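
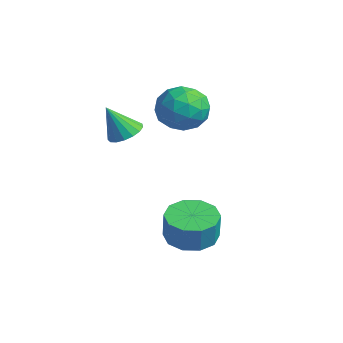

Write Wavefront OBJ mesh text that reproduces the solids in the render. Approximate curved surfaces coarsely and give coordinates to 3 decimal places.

v -1.155 -3.098 0.642
v -0.397 -3.139 0.77
v -1.425 -3.782 2.018
v -0.493 -2.813 0.913
v -0.741 -2.553 0.995
v -1.084 -2.417 0.995
v -1.443 -2.437 0.915
v -1.736 -2.609 0.772
v -1.896 -2.893 0.599
v -1.887 -3.223 0.437
v -1.71 -3.525 0.321
v -1.406 -3.729 0.279
v -1.044 -3.788 0.32
v -0.708 -3.689 0.435
v -0.475 -3.455 0.598
v -1.804 0.265 2.005
v -0.892 0.029 1.299
v -2.988 -0.529 0.741
v -2.076 -0.765 0.035
v -2.195 -1.34 1.056
v -1.463 -0.849 1.837
v -2.417 0.349 0.203
v -1.685 0.84 0.984
v -1.271 0.08 0.185
v -1.133 -0.964 0.712
v -2.747 0.464 1.328
v -2.609 -0.58 1.855
v -1.244 0.217 1.763
v -2.636 -0.717 0.277
v -2.706 -1.054 0.877
v -2.17 -1.194 0.462
v -1.58 -0.299 2.079
v -1.043 -0.438 1.664
v -1.81 -1.243 1.522
v -2.837 -0.062 0.376
v -2.3 -0.201 -0.039
v -1.71 0.694 1.578
v -1.174 0.554 1.163
v -2.07 0.743 0.518
v -0.93 0.108 0.693
v -1.627 -0.359 -0.05
v -1.827 0.296 0.049
v -1.397 0.585 0.508
v -0.85 -0.506 1.003
v -1.546 -0.972 0.26
v -1.616 -1.31 0.86
v -1.186 -1.022 1.32
v -1.072 -0.475 0.348
v -2.334 0.472 1.78
v -3.03 0.006 1.037
v -2.694 0.522 0.72
v -2.264 0.81 1.18
v -2.253 -0.141 2.09
v -2.95 -0.608 1.347
v -2.483 -1.085 1.532
v -2.053 -0.796 1.991
v -2.808 -0.025 1.692
v 1.491 -1.634 -4.055
v 2.22 -2.384 -4.326
v 2.557 -2.516 -3.057
v 1.829 -1.766 -2.785
v 2.52 -1.788 -4.344
v 2.858 -1.92 -3.075
v 2.428 -1.134 -4.252
v 2.765 -1.266 -2.982
v 1.978 -0.67 -4.084
v 2.315 -0.802 -2.815
v 1.342 -0.575 -3.905
v 1.679 -0.707 -2.636
v 0.763 -0.884 -3.783
v 1.1 -1.016 -2.514
v 0.462 -1.48 -3.765
v 0.8 -1.612 -2.496
v 0.555 -2.134 -3.858
v 0.892 -2.266 -2.588
v 1.005 -2.598 -4.025
v 1.342 -2.73 -2.756
v 1.641 -2.693 -4.204
v 1.978 -2.825 -2.935
f 2 1 4
f 2 4 3
f 4 1 5
f 4 5 3
f 5 1 6
f 5 6 3
f 6 1 7
f 6 7 3
f 7 1 8
f 7 8 3
f 8 1 9
f 8 9 3
f 9 1 10
f 9 10 3
f 10 1 11
f 10 11 3
f 11 1 12
f 11 12 3
f 12 1 13
f 12 13 3
f 13 1 14
f 13 14 3
f 14 1 15
f 14 15 3
f 15 1 2
f 15 2 3
f 16 53 32
f 53 27 56
f 32 56 21
f 53 56 32
f 16 32 28
f 32 21 33
f 28 33 17
f 32 33 28
f 16 28 37
f 28 17 38
f 37 38 23
f 28 38 37
f 16 37 49
f 37 23 52
f 49 52 26
f 37 52 49
f 16 49 53
f 49 26 57
f 53 57 27
f 49 57 53
f 17 33 44
f 33 21 47
f 44 47 25
f 33 47 44
f 21 56 34
f 56 27 55
f 34 55 20
f 56 55 34
f 27 57 54
f 57 26 50
f 54 50 18
f 57 50 54
f 26 52 51
f 52 23 39
f 51 39 22
f 52 39 51
f 23 38 43
f 38 17 40
f 43 40 24
f 38 40 43
f 19 45 31
f 45 25 46
f 31 46 20
f 45 46 31
f 19 31 29
f 31 20 30
f 29 30 18
f 31 30 29
f 19 29 36
f 29 18 35
f 36 35 22
f 29 35 36
f 19 36 41
f 36 22 42
f 41 42 24
f 36 42 41
f 19 41 45
f 41 24 48
f 45 48 25
f 41 48 45
f 20 46 34
f 46 25 47
f 34 47 21
f 46 47 34
f 18 30 54
f 30 20 55
f 54 55 27
f 30 55 54
f 22 35 51
f 35 18 50
f 51 50 26
f 35 50 51
f 24 42 43
f 42 22 39
f 43 39 23
f 42 39 43
f 25 48 44
f 48 24 40
f 44 40 17
f 48 40 44
f 59 58 62
f 59 62 60
f 60 62 63
f 60 63 61
f 62 58 64
f 62 64 63
f 63 64 65
f 63 65 61
f 64 58 66
f 64 66 65
f 65 66 67
f 65 67 61
f 66 58 68
f 66 68 67
f 67 68 69
f 67 69 61
f 68 58 70
f 68 70 69
f 69 70 71
f 69 71 61
f 70 58 72
f 70 72 71
f 71 72 73
f 71 73 61
f 72 58 74
f 72 74 73
f 73 74 75
f 73 75 61
f 74 58 76
f 74 76 75
f 75 76 77
f 75 77 61
f 76 58 78
f 76 78 77
f 77 78 79
f 77 79 61
f 78 58 59
f 78 59 79
f 79 59 60
f 79 60 61



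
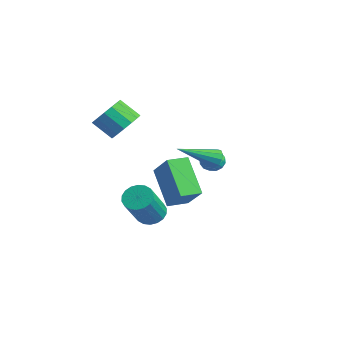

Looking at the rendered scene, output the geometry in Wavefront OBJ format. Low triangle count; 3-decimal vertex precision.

v 1.514 -0.67 -0.716
v 2.61 -0.687 0.491
v 1.635 0.358 -0.812
v 2.731 0.342 0.395
v 3.049 -0.982 -2.115
v 4.145 -0.998 -0.908
v 3.17 0.047 -2.211
v 4.266 0.03 -1.004
v -0.707 -0.665 1.034
v -0.221 -0.365 1.743
v -1.046 -0.896 2.534
v -1.533 -1.195 1.826
v -0.529 -0.021 1.652
v -1.354 -0.551 2.443
v -0.885 0.151 1.396
v -1.71 -0.379 2.187
v -1.194 0.104 1.043
v -2.019 -0.426 1.834
v -1.372 -0.149 0.688
v -2.197 -0.679 1.479
v -1.372 -0.54 0.425
v -2.197 -1.07 1.216
v -1.194 -0.964 0.326
v -2.019 -1.495 1.117
v -0.886 -1.309 0.417
v -1.711 -1.839 1.208
v -0.53 -1.481 0.673
v -1.355 -2.011 1.464
v -0.221 -1.434 1.026
v -1.046 -1.964 1.817
v -0.043 -1.181 1.381
v -0.868 -1.711 2.172
v -0.043 -0.79 1.644
v -0.868 -1.32 2.435
v 0.063 3.196 -1.833
v 0.371 3.468 -1.34
v 0.949 2.752 -2.14
v 1.257 3.024 -1.647
v 0.829 2.559 -1.54
v 0.281 2.833 -1.35
v 1.039 3.387 -2.13
v 0.491 3.661 -1.94
v 0.974 3.586 -1.523
v 0.844 3.074 -1.159
v 0.476 3.146 -2.321
v 0.346 2.634 -1.957
v 0.139 3.371 -1.559
v 1.181 2.849 -1.921
v 0.929 2.575 -1.858
v 1.11 2.736 -1.568
v 0.086 2.998 -1.566
v 0.267 3.158 -1.276
v 0.536 2.623 -1.394
v 1.053 3.062 -2.204
v 1.234 3.222 -1.914
v 0.21 3.484 -1.912
v 0.391 3.645 -1.622
v 0.784 3.597 -2.086
v 0.674 3.6 -1.378
v 1.195 3.339 -1.558
v 1.067 3.553 -1.842
v 0.745 3.714 -1.73
v 0.598 3.3 -1.164
v 1.119 3.039 -1.344
v 0.867 2.765 -1.281
v 0.545 2.926 -1.17
v 0.952 3.369 -1.271
v 0.201 3.181 -2.136
v 0.722 2.92 -2.316
v 0.775 3.294 -2.31
v 0.453 3.455 -2.199
v 0.125 2.881 -1.922
v 0.646 2.62 -2.102
v 0.575 2.506 -1.75
v 0.253 2.667 -1.638
v 0.368 2.851 -2.209
v 1.472 2.74 -1.086
v 1.757 2.458 -1.448
v 0.928 0.96 -0.134
v 1.959 2.533 -1.194
v 1.976 2.686 -0.898
v 1.8 2.86 -0.674
v 1.499 2.988 -0.607
v 1.188 3.021 -0.723
v 0.985 2.946 -0.978
v 0.969 2.793 -1.274
v 1.145 2.619 -1.498
v 1.446 2.491 -1.565
v -0.002 0.167 -4.529
v 0.613 0.61 -4.464
v 1.236 -0.504 -2.747
v 0.622 -0.947 -2.811
v 0.383 0.772 -4.276
v 1.006 -0.342 -2.558
v 0.077 0.814 -4.138
v 0.7 -0.3 -2.42
v -0.244 0.728 -4.077
v 0.379 -0.386 -2.359
v -0.518 0.531 -4.106
v 0.105 -0.583 -2.388
v -0.689 0.261 -4.218
v -0.066 -0.852 -2.501
v -0.724 -0.027 -4.392
v -0.101 -1.14 -2.675
v -0.616 -0.276 -4.593
v 0.007 -1.39 -2.876
v -0.386 -0.438 -4.782
v 0.237 -1.552 -3.064
v -0.08 -0.48 -4.92
v 0.543 -1.594 -3.202
v 0.241 -0.394 -4.981
v 0.864 -1.508 -3.263
v 0.515 -0.197 -4.952
v 1.138 -1.311 -3.234
v 0.686 0.072 -4.839
v 1.309 -1.041 -3.122
v 0.721 0.36 -4.665
v 1.344 -0.753 -2.948
f 2 4 1
f 5 2 1
f 1 4 3
f 3 5 1
f 2 8 4
f 6 2 5
f 6 8 2
f 4 8 3
f 7 5 3
f 3 8 7
f 7 6 5
f 8 6 7
f 10 9 13
f 10 13 11
f 11 13 14
f 11 14 12
f 13 9 15
f 13 15 14
f 14 15 16
f 14 16 12
f 15 9 17
f 15 17 16
f 16 17 18
f 16 18 12
f 17 9 19
f 17 19 18
f 18 19 20
f 18 20 12
f 19 9 21
f 19 21 20
f 20 21 22
f 20 22 12
f 21 9 23
f 21 23 22
f 22 23 24
f 22 24 12
f 23 9 25
f 23 25 24
f 24 25 26
f 24 26 12
f 25 9 27
f 25 27 26
f 26 27 28
f 26 28 12
f 27 9 29
f 27 29 28
f 28 29 30
f 28 30 12
f 29 9 31
f 29 31 30
f 30 31 32
f 30 32 12
f 31 9 33
f 31 33 32
f 32 33 34
f 32 34 12
f 33 9 10
f 33 10 34
f 34 10 11
f 34 11 12
f 35 72 51
f 72 46 75
f 51 75 40
f 72 75 51
f 35 51 47
f 51 40 52
f 47 52 36
f 51 52 47
f 35 47 56
f 47 36 57
f 56 57 42
f 47 57 56
f 35 56 68
f 56 42 71
f 68 71 45
f 56 71 68
f 35 68 72
f 68 45 76
f 72 76 46
f 68 76 72
f 36 52 63
f 52 40 66
f 63 66 44
f 52 66 63
f 40 75 53
f 75 46 74
f 53 74 39
f 75 74 53
f 46 76 73
f 76 45 69
f 73 69 37
f 76 69 73
f 45 71 70
f 71 42 58
f 70 58 41
f 71 58 70
f 42 57 62
f 57 36 59
f 62 59 43
f 57 59 62
f 38 64 50
f 64 44 65
f 50 65 39
f 64 65 50
f 38 50 48
f 50 39 49
f 48 49 37
f 50 49 48
f 38 48 55
f 48 37 54
f 55 54 41
f 48 54 55
f 38 55 60
f 55 41 61
f 60 61 43
f 55 61 60
f 38 60 64
f 60 43 67
f 64 67 44
f 60 67 64
f 39 65 53
f 65 44 66
f 53 66 40
f 65 66 53
f 37 49 73
f 49 39 74
f 73 74 46
f 49 74 73
f 41 54 70
f 54 37 69
f 70 69 45
f 54 69 70
f 43 61 62
f 61 41 58
f 62 58 42
f 61 58 62
f 44 67 63
f 67 43 59
f 63 59 36
f 67 59 63
f 78 77 80
f 78 80 79
f 80 77 81
f 80 81 79
f 81 77 82
f 81 82 79
f 82 77 83
f 82 83 79
f 83 77 84
f 83 84 79
f 84 77 85
f 84 85 79
f 85 77 86
f 85 86 79
f 86 77 87
f 86 87 79
f 87 77 88
f 87 88 79
f 88 77 78
f 88 78 79
f 90 89 93
f 90 93 91
f 91 93 94
f 91 94 92
f 93 89 95
f 93 95 94
f 94 95 96
f 94 96 92
f 95 89 97
f 95 97 96
f 96 97 98
f 96 98 92
f 97 89 99
f 97 99 98
f 98 99 100
f 98 100 92
f 99 89 101
f 99 101 100
f 100 101 102
f 100 102 92
f 101 89 103
f 101 103 102
f 102 103 104
f 102 104 92
f 103 89 105
f 103 105 104
f 104 105 106
f 104 106 92
f 105 89 107
f 105 107 106
f 106 107 108
f 106 108 92
f 107 89 109
f 107 109 108
f 108 109 110
f 108 110 92
f 109 89 111
f 109 111 110
f 110 111 112
f 110 112 92
f 111 89 113
f 111 113 112
f 112 113 114
f 112 114 92
f 113 89 115
f 113 115 114
f 114 115 116
f 114 116 92
f 115 89 117
f 115 117 116
f 116 117 118
f 116 118 92
f 117 89 90
f 117 90 118
f 118 90 91
f 118 91 92



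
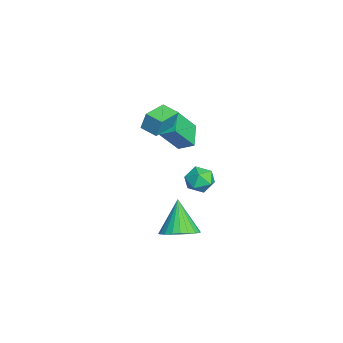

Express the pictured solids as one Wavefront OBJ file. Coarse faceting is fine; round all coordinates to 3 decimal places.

v 1.718 3.038 0.987
v 2.339 3.292 1.44
v 2.501 2.168 0.4
v 3.122 2.422 0.853
v 2.511 2.017 1.196
v 2.027 2.555 1.558
v 2.813 2.905 0.282
v 2.329 3.443 0.644
v 3.016 3.21 1.004
v 2.829 2.661 1.568
v 2.011 2.799 0.272
v 1.824 2.25 0.836
v -4.678 2.207 -0.532
v -4.153 1.24 0.93
v -4.402 2.99 -0.113
v -3.878 2.023 1.349
v -3.402 2.057 -1.089
v -2.878 1.09 0.373
v -3.127 2.84 -0.67
v -2.602 1.873 0.792
v 2.582 1.793 -2.778
v 3.167 1.084 -2.385
v 1.478 1.767 -1.182
v 3.344 1.408 -2.257
v 3.404 1.79 -2.209
v 3.34 2.173 -2.247
v 3.16 2.498 -2.366
v 2.892 2.716 -2.548
v 2.577 2.793 -2.765
v 2.262 2.718 -2.983
v 1.997 2.502 -3.171
v 1.82 2.179 -3.298
v 1.759 1.796 -3.347
v 1.824 1.414 -3.308
v 2.004 1.088 -3.189
v 2.272 0.871 -3.007
v 2.587 0.793 -2.791
v 2.901 0.868 -2.572
v -3.248 1.033 1.339
v -3.183 1.3 2.373
v -2.678 1.759 1.115
v -2.613 2.026 2.149
v -2.067 0.154 1.491
v -2.002 0.421 2.525
v -1.497 0.88 1.267
v -1.432 1.147 2.301
f 1 12 6
f 1 6 2
f 1 2 8
f 1 8 11
f 1 11 12
f 2 6 10
f 6 12 5
f 12 11 3
f 11 8 7
f 8 2 9
f 4 10 5
f 4 5 3
f 4 3 7
f 4 7 9
f 4 9 10
f 5 10 6
f 3 5 12
f 7 3 11
f 9 7 8
f 10 9 2
f 14 16 13
f 17 14 13
f 13 16 15
f 15 17 13
f 14 20 16
f 18 14 17
f 18 20 14
f 16 20 15
f 19 17 15
f 15 20 19
f 19 18 17
f 20 18 19
f 22 21 24
f 22 24 23
f 24 21 25
f 24 25 23
f 25 21 26
f 25 26 23
f 26 21 27
f 26 27 23
f 27 21 28
f 27 28 23
f 28 21 29
f 28 29 23
f 29 21 30
f 29 30 23
f 30 21 31
f 30 31 23
f 31 21 32
f 31 32 23
f 32 21 33
f 32 33 23
f 33 21 34
f 33 34 23
f 34 21 35
f 34 35 23
f 35 21 36
f 35 36 23
f 36 21 37
f 36 37 23
f 37 21 38
f 37 38 23
f 38 21 22
f 38 22 23
f 40 42 39
f 43 40 39
f 39 42 41
f 41 43 39
f 40 46 42
f 44 40 43
f 44 46 40
f 42 46 41
f 45 43 41
f 41 46 45
f 45 44 43
f 46 44 45



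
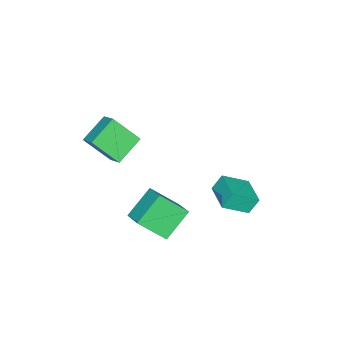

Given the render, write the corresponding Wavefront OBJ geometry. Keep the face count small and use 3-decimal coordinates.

v 1.402 -0.689 -3.786
v 2.13 -2.038 -2.365
v 2.162 0.368 -3.172
v 2.89 -0.98 -1.751
v 2.99 -1.12 -5.009
v 3.718 -2.468 -3.588
v 3.75 -0.062 -4.395
v 4.478 -1.411 -2.974
v -2.073 1.668 -3.642
v -1.002 0.601 -2.704
v -0.858 2.966 -3.554
v 0.214 1.898 -2.616
v -1.614 1.302 -4.584
v -0.542 0.234 -3.646
v -0.398 2.599 -4.496
v 0.673 1.532 -3.558
v 4.209 -4.766 2.346
v 2.632 -4.447 3.153
v 3.743 -3.417 0.902
v 2.166 -3.098 1.71
v 4.714 -3.902 2.99
v 3.137 -3.583 3.798
v 4.248 -2.553 1.547
v 2.671 -2.234 2.354
f 2 4 1
f 5 2 1
f 1 4 3
f 3 5 1
f 2 8 4
f 6 2 5
f 6 8 2
f 4 8 3
f 7 5 3
f 3 8 7
f 7 6 5
f 8 6 7
f 10 12 9
f 13 10 9
f 9 12 11
f 11 13 9
f 10 16 12
f 14 10 13
f 14 16 10
f 12 16 11
f 15 13 11
f 11 16 15
f 15 14 13
f 16 14 15
f 18 20 17
f 21 18 17
f 17 20 19
f 19 21 17
f 18 24 20
f 22 18 21
f 22 24 18
f 20 24 19
f 23 21 19
f 19 24 23
f 23 22 21
f 24 22 23



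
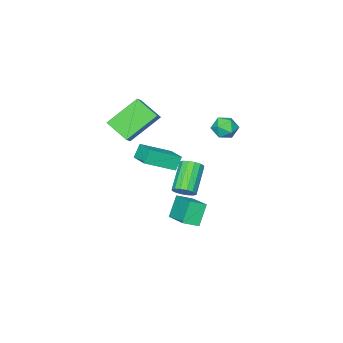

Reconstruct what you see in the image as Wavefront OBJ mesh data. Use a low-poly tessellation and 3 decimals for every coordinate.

v 0.135 0.027 -1.088
v 0.849 -0.399 -0.72
v 0.742 1.565 -0.484
v 1.457 1.138 -0.116
v 0.823 0.202 -2.224
v 1.538 -0.225 -1.856
v 1.431 1.739 -1.62
v 2.145 1.313 -1.252
v 1.366 -0.222 2.798
v 2.765 -0.946 3.606
v 1.781 0.9 3.084
v 3.18 0.176 3.892
v 1.8 -0.196 2.068
v 3.199 -0.92 2.876
v 2.215 0.926 2.354
v 3.614 0.202 3.162
v -0.554 -4.303 3.861
v 0.013 -3.985 4.344
v -0.665 -3.004 3.138
v -0.097 -2.687 3.621
v 0.957 -4.933 2.499
v 1.525 -4.616 2.982
v 0.847 -3.635 1.776
v 1.414 -3.317 2.259
v -1.799 0.762 3.457
v -1.298 1.258 3.244
v -1.122 0.482 4.396
v -0.621 0.978 4.183
v -1.276 1.2 4.434
v -1.695 1.374 3.854
v -0.725 0.366 3.786
v -1.144 0.54 3.206
v -0.635 1.014 3.448
v -0.976 1.529 3.848
v -1.444 0.211 3.792
v -1.785 0.726 4.192
v -2.505 -3.189 -3.399
v -2.089 -3.047 -2.894
v -3.358 -3.729 -1.656
v -3.775 -3.871 -2.161
v -2.282 -2.762 -2.935
v -3.551 -3.443 -1.696
v -2.534 -2.591 -3.1
v -3.804 -3.272 -1.861
v -2.779 -2.58 -3.345
v -4.049 -3.262 -2.106
v -2.951 -2.733 -3.605
v -4.22 -3.415 -2.366
v -3.003 -3.008 -3.81
v -4.272 -3.689 -2.571
v -2.922 -3.331 -3.904
v -4.191 -4.013 -2.666
v -2.729 -3.617 -3.864
v -3.998 -4.298 -2.625
v -2.476 -3.788 -3.699
v -3.746 -4.469 -2.46
v -2.231 -3.798 -3.454
v -3.501 -4.48 -2.215
v -2.06 -3.645 -3.194
v -3.329 -4.327 -1.955
v -2.008 -3.371 -2.989
v -3.277 -4.052 -1.75
f 2 4 1
f 5 2 1
f 1 4 3
f 3 5 1
f 2 8 4
f 6 2 5
f 6 8 2
f 4 8 3
f 7 5 3
f 3 8 7
f 7 6 5
f 8 6 7
f 10 12 9
f 13 10 9
f 9 12 11
f 11 13 9
f 10 16 12
f 14 10 13
f 14 16 10
f 12 16 11
f 15 13 11
f 11 16 15
f 15 14 13
f 16 14 15
f 18 20 17
f 21 18 17
f 17 20 19
f 19 21 17
f 18 24 20
f 22 18 21
f 22 24 18
f 20 24 19
f 23 21 19
f 19 24 23
f 23 22 21
f 24 22 23
f 25 36 30
f 25 30 26
f 25 26 32
f 25 32 35
f 25 35 36
f 26 30 34
f 30 36 29
f 36 35 27
f 35 32 31
f 32 26 33
f 28 34 29
f 28 29 27
f 28 27 31
f 28 31 33
f 28 33 34
f 29 34 30
f 27 29 36
f 31 27 35
f 33 31 32
f 34 33 26
f 38 37 41
f 38 41 39
f 39 41 42
f 39 42 40
f 41 37 43
f 41 43 42
f 42 43 44
f 42 44 40
f 43 37 45
f 43 45 44
f 44 45 46
f 44 46 40
f 45 37 47
f 45 47 46
f 46 47 48
f 46 48 40
f 47 37 49
f 47 49 48
f 48 49 50
f 48 50 40
f 49 37 51
f 49 51 50
f 50 51 52
f 50 52 40
f 51 37 53
f 51 53 52
f 52 53 54
f 52 54 40
f 53 37 55
f 53 55 54
f 54 55 56
f 54 56 40
f 55 37 57
f 55 57 56
f 56 57 58
f 56 58 40
f 57 37 59
f 57 59 58
f 58 59 60
f 58 60 40
f 59 37 61
f 59 61 60
f 60 61 62
f 60 62 40
f 61 37 38
f 61 38 62
f 62 38 39
f 62 39 40



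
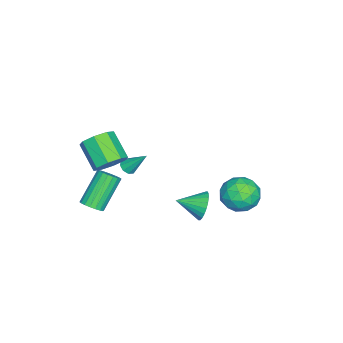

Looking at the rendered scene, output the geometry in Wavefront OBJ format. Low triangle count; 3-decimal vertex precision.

v 3.714 -3.204 2.904
v 4.524 -3.684 3.135
v 3.577 -4.756 4.228
v 2.766 -4.276 3.996
v 4.395 -3.11 3.588
v 3.448 -4.182 4.68
v 3.867 -2.59 3.64
v 2.92 -3.663 4.732
v 3.249 -2.43 3.26
v 2.302 -3.503 4.352
v 2.903 -2.724 2.672
v 1.956 -3.796 3.765
v 3.032 -3.298 2.22
v 2.085 -4.37 3.312
v 3.56 -3.817 2.168
v 2.613 -4.89 3.26
v 4.178 -3.977 2.548
v 3.231 -5.05 3.64
v 3.969 -4.224 -0.586
v 4.442 -4.419 -0.123
v 3.065 -3.89 1.509
v 2.591 -3.696 1.046
v 4.506 -4.121 -0.165
v 3.129 -3.593 1.466
v 4.464 -3.844 -0.291
v 3.086 -3.316 1.341
v 4.323 -3.643 -0.475
v 2.946 -3.114 1.157
v 4.113 -3.556 -0.681
v 2.735 -3.028 0.951
v 3.873 -3.602 -0.868
v 2.496 -3.073 0.764
v 3.653 -3.771 -0.999
v 2.275 -3.242 0.633
v 3.495 -4.03 -1.049
v 2.118 -3.501 0.583
v 3.431 -4.327 -1.006
v 2.054 -3.799 0.625
v 3.474 -4.604 -0.881
v 2.096 -4.076 0.751
v 3.614 -4.806 -0.697
v 2.237 -4.277 0.935
v 3.825 -4.892 -0.491
v 2.447 -4.364 1.141
v 4.064 -4.847 -0.304
v 2.687 -4.318 1.328
v 4.285 -4.678 -0.173
v 2.907 -4.149 1.459
v 3.235 1.575 0.333
v 3.775 1.497 -0.408
v 3.665 0.245 0.787
v 4 1.65 -0.173
v 4.108 1.791 0.139
v 4.083 1.899 0.48
v 3.93 1.959 0.799
v 3.67 1.959 1.047
v 3.344 1.902 1.186
v 3.002 1.794 1.196
v 2.695 1.653 1.074
v 2.47 1.501 0.839
v 2.362 1.359 0.527
v 2.387 1.251 0.186
v 2.54 1.192 -0.133
v 2.8 1.191 -0.381
v 3.126 1.249 -0.52
v 3.468 1.356 -0.53
v -2.558 -4.415 -2.565
v -2.064 -4.244 -2.767
v -2.422 -3.285 -1.275
v -2.348 -4.036 -2.919
v -2.729 -4.005 -2.906
v -3.031 -4.166 -2.733
v -3.111 -4.444 -2.481
v -2.932 -4.708 -2.269
v -2.579 -4.835 -2.195
v -2.215 -4.765 -2.294
v -2.012 -4.532 -2.52
v -0.905 3.41 -1.372
v -0.128 3.54 -0.483
v -0.032 1.78 -1.897
v 0.745 1.91 -1.008
v -0.391 1.658 -0.771
v -0.931 2.666 -0.446
v 0.771 2.654 -1.934
v 0.231 3.662 -1.609
v 0.908 3.073 -0.83
v 0.19 2.457 -0.112
v -0.35 2.863 -2.268
v -1.068 2.247 -1.55
v -0.593 3.618 -0.881
v 0.433 1.702 -1.499
v -0.235 1.554 -1.359
v 0.222 1.63 -0.837
v -1.065 3.104 -0.86
v -0.608 3.181 -0.337
v -0.763 2.074 -0.506
v 0.448 2.139 -2.043
v 0.905 2.216 -1.52
v -0.382 3.69 -1.543
v 0.075 3.766 -1.021
v 0.603 3.246 -1.874
v 0.473 3.42 -0.563
v 0.986 2.462 -0.872
v 1.001 2.9 -1.416
v 0.684 3.492 -1.225
v 0.051 3.058 -0.141
v 0.564 2.1 -0.449
v -0.104 1.952 -0.31
v -0.421 2.544 -0.119
v 0.66 2.784 -0.345
v -0.724 3.22 -1.931
v -0.211 2.262 -2.239
v 0.261 2.776 -2.261
v -0.056 3.368 -2.07
v -1.146 2.858 -1.508
v -0.633 1.9 -1.817
v -0.844 1.828 -1.155
v -1.161 2.42 -0.964
v -0.82 2.536 -2.035
f 2 1 5
f 2 5 3
f 3 5 6
f 3 6 4
f 5 1 7
f 5 7 6
f 6 7 8
f 6 8 4
f 7 1 9
f 7 9 8
f 8 9 10
f 8 10 4
f 9 1 11
f 9 11 10
f 10 11 12
f 10 12 4
f 11 1 13
f 11 13 12
f 12 13 14
f 12 14 4
f 13 1 15
f 13 15 14
f 14 15 16
f 14 16 4
f 15 1 17
f 15 17 16
f 16 17 18
f 16 18 4
f 17 1 2
f 17 2 18
f 18 2 3
f 18 3 4
f 20 19 23
f 20 23 21
f 21 23 24
f 21 24 22
f 23 19 25
f 23 25 24
f 24 25 26
f 24 26 22
f 25 19 27
f 25 27 26
f 26 27 28
f 26 28 22
f 27 19 29
f 27 29 28
f 28 29 30
f 28 30 22
f 29 19 31
f 29 31 30
f 30 31 32
f 30 32 22
f 31 19 33
f 31 33 32
f 32 33 34
f 32 34 22
f 33 19 35
f 33 35 34
f 34 35 36
f 34 36 22
f 35 19 37
f 35 37 36
f 36 37 38
f 36 38 22
f 37 19 39
f 37 39 38
f 38 39 40
f 38 40 22
f 39 19 41
f 39 41 40
f 40 41 42
f 40 42 22
f 41 19 43
f 41 43 42
f 42 43 44
f 42 44 22
f 43 19 45
f 43 45 44
f 44 45 46
f 44 46 22
f 45 19 47
f 45 47 46
f 46 47 48
f 46 48 22
f 47 19 20
f 47 20 48
f 48 20 21
f 48 21 22
f 50 49 52
f 50 52 51
f 52 49 53
f 52 53 51
f 53 49 54
f 53 54 51
f 54 49 55
f 54 55 51
f 55 49 56
f 55 56 51
f 56 49 57
f 56 57 51
f 57 49 58
f 57 58 51
f 58 49 59
f 58 59 51
f 59 49 60
f 59 60 51
f 60 49 61
f 60 61 51
f 61 49 62
f 61 62 51
f 62 49 63
f 62 63 51
f 63 49 64
f 63 64 51
f 64 49 65
f 64 65 51
f 65 49 66
f 65 66 51
f 66 49 50
f 66 50 51
f 68 67 70
f 68 70 69
f 70 67 71
f 70 71 69
f 71 67 72
f 71 72 69
f 72 67 73
f 72 73 69
f 73 67 74
f 73 74 69
f 74 67 75
f 74 75 69
f 75 67 76
f 75 76 69
f 76 67 77
f 76 77 69
f 77 67 68
f 77 68 69
f 78 115 94
f 115 89 118
f 94 118 83
f 115 118 94
f 78 94 90
f 94 83 95
f 90 95 79
f 94 95 90
f 78 90 99
f 90 79 100
f 99 100 85
f 90 100 99
f 78 99 111
f 99 85 114
f 111 114 88
f 99 114 111
f 78 111 115
f 111 88 119
f 115 119 89
f 111 119 115
f 79 95 106
f 95 83 109
f 106 109 87
f 95 109 106
f 83 118 96
f 118 89 117
f 96 117 82
f 118 117 96
f 89 119 116
f 119 88 112
f 116 112 80
f 119 112 116
f 88 114 113
f 114 85 101
f 113 101 84
f 114 101 113
f 85 100 105
f 100 79 102
f 105 102 86
f 100 102 105
f 81 107 93
f 107 87 108
f 93 108 82
f 107 108 93
f 81 93 91
f 93 82 92
f 91 92 80
f 93 92 91
f 81 91 98
f 91 80 97
f 98 97 84
f 91 97 98
f 81 98 103
f 98 84 104
f 103 104 86
f 98 104 103
f 81 103 107
f 103 86 110
f 107 110 87
f 103 110 107
f 82 108 96
f 108 87 109
f 96 109 83
f 108 109 96
f 80 92 116
f 92 82 117
f 116 117 89
f 92 117 116
f 84 97 113
f 97 80 112
f 113 112 88
f 97 112 113
f 86 104 105
f 104 84 101
f 105 101 85
f 104 101 105
f 87 110 106
f 110 86 102
f 106 102 79
f 110 102 106



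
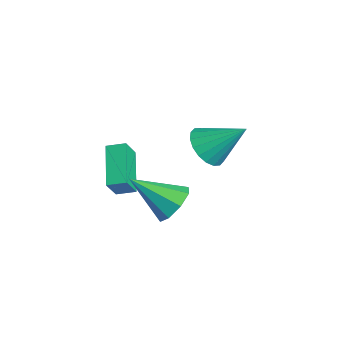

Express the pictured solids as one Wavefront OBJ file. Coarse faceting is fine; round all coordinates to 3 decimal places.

v -4.837 -0.656 -0.83
v -4.349 -1.14 0.13
v -4.536 0.105 -0.598
v -4.048 -0.38 0.361
v -3.092 -1.02 -1.901
v -2.604 -1.505 -0.942
v -2.791 -0.26 -1.67
v -2.303 -0.744 -0.71
v -1.544 2.261 1.39
v -0.725 1.699 1.512
v -0.816 3.599 2.67
v -0.614 1.964 1.172
v -0.687 2.287 0.875
v -0.93 2.605 0.68
v -1.294 2.855 0.626
v -1.708 2.987 0.723
v -2.089 2.975 0.952
v -2.363 2.822 1.268
v -2.474 2.557 1.609
v -2.401 2.234 1.905
v -2.158 1.916 2.1
v -1.793 1.666 2.154
v -1.38 1.534 2.057
v -0.998 1.546 1.828
v 0.763 0.392 0.025
v 1.14 -0.245 -0.571
v 0.097 -1.172 1.275
v 1.608 -0.034 -0.057
v 1.582 0.427 0.505
v 1.076 0.867 0.786
v 0.387 1.029 0.621
v -0.082 0.817 0.107
v -0.056 0.357 -0.455
v 0.45 -0.083 -0.736
f 2 4 1
f 5 2 1
f 1 4 3
f 3 5 1
f 2 8 4
f 6 2 5
f 6 8 2
f 4 8 3
f 7 5 3
f 3 8 7
f 7 6 5
f 8 6 7
f 10 9 12
f 10 12 11
f 12 9 13
f 12 13 11
f 13 9 14
f 13 14 11
f 14 9 15
f 14 15 11
f 15 9 16
f 15 16 11
f 16 9 17
f 16 17 11
f 17 9 18
f 17 18 11
f 18 9 19
f 18 19 11
f 19 9 20
f 19 20 11
f 20 9 21
f 20 21 11
f 21 9 22
f 21 22 11
f 22 9 23
f 22 23 11
f 23 9 24
f 23 24 11
f 24 9 10
f 24 10 11
f 26 25 28
f 26 28 27
f 28 25 29
f 28 29 27
f 29 25 30
f 29 30 27
f 30 25 31
f 30 31 27
f 31 25 32
f 31 32 27
f 32 25 33
f 32 33 27
f 33 25 34
f 33 34 27
f 34 25 26
f 34 26 27



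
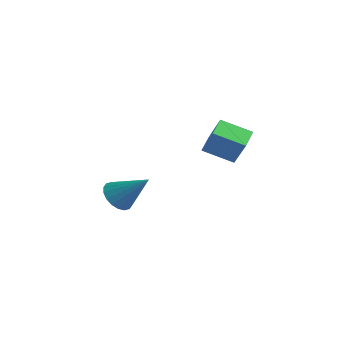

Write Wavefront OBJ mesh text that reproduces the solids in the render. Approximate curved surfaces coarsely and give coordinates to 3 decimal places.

v -0.958 -2.827 -4.104
v -0.402 -3.033 -4.578
v 0.218 -2.333 -2.936
v -0.455 -2.709 -4.661
v -0.609 -2.409 -4.633
v -0.831 -2.192 -4.501
v -1.079 -2.1 -4.29
v -1.303 -2.153 -4.042
v -1.459 -2.339 -3.806
v -1.515 -2.621 -3.629
v -1.462 -2.945 -3.547
v -1.308 -3.245 -3.574
v -1.086 -3.462 -3.707
v -0.838 -3.554 -3.918
v -0.614 -3.502 -4.166
v -0.458 -3.316 -4.401
v 3.043 -2.439 -0.287
v 2.682 -1.654 -0.001
v 4.057 -1.787 -0.798
v 3.697 -1.002 -0.513
v 3.703 -2.558 0.873
v 3.343 -1.773 1.158
v 4.718 -1.906 0.361
v 4.357 -1.121 0.647
f 2 1 4
f 2 4 3
f 4 1 5
f 4 5 3
f 5 1 6
f 5 6 3
f 6 1 7
f 6 7 3
f 7 1 8
f 7 8 3
f 8 1 9
f 8 9 3
f 9 1 10
f 9 10 3
f 10 1 11
f 10 11 3
f 11 1 12
f 11 12 3
f 12 1 13
f 12 13 3
f 13 1 14
f 13 14 3
f 14 1 15
f 14 15 3
f 15 1 16
f 15 16 3
f 16 1 2
f 16 2 3
f 18 20 17
f 21 18 17
f 17 20 19
f 19 21 17
f 18 24 20
f 22 18 21
f 22 24 18
f 20 24 19
f 23 21 19
f 19 24 23
f 23 22 21
f 24 22 23



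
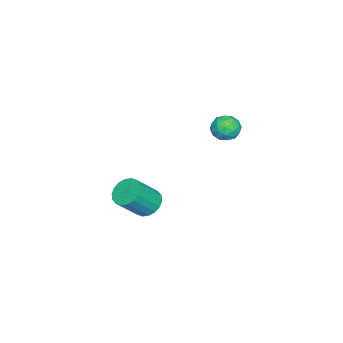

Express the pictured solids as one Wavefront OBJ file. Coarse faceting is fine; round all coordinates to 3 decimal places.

v 0.141 -1.506 -4.611
v 0.921 -1.497 -5.187
v 2.039 -2.306 -3.685
v 1.259 -2.314 -3.109
v 0.94 -1.112 -4.994
v 2.059 -1.92 -3.492
v 0.801 -0.804 -4.725
v 1.919 -1.613 -3.223
v 0.531 -0.636 -4.433
v 1.649 -1.444 -2.931
v 0.184 -0.639 -4.177
v 1.302 -1.448 -2.675
v -0.172 -0.815 -4.007
v 0.946 -1.623 -2.504
v -0.466 -1.127 -3.956
v 0.652 -1.936 -2.453
v -0.639 -1.514 -4.035
v 0.479 -2.323 -2.533
v -0.659 -1.9 -4.228
v 0.46 -2.708 -2.726
v -0.519 -2.207 -4.497
v 0.599 -3.016 -2.995
v -0.249 -2.376 -4.789
v 0.869 -3.184 -3.287
v 0.098 -2.372 -5.045
v 1.216 -3.181 -3.543
v 0.454 -2.197 -5.216
v 1.572 -3.005 -3.713
v 0.748 -1.884 -5.267
v 1.866 -2.693 -3.764
v -0.211 3.229 2.755
v 0.285 3.899 3.015
v 0.895 2.361 2.885
v 1.391 3.031 3.145
v 0.752 2.734 3.661
v 0.069 3.27 3.58
v 1.111 2.99 2.32
v 0.428 3.526 2.239
v 1.102 3.751 2.746
v 0.88 3.593 3.575
v 0.3 2.667 2.325
v 0.078 2.509 3.154
v -0.06 3.641 2.873
v 1.24 2.619 3.027
v 0.865 2.445 3.33
v 1.156 2.839 3.483
v -0.187 3.271 3.206
v 0.104 3.665 3.359
v 0.379 2.98 3.738
v 1.076 2.595 2.541
v 1.367 2.989 2.694
v 0.024 3.421 2.417
v 0.315 3.815 2.57
v 0.801 3.28 2.162
v 0.711 3.947 2.868
v 1.361 3.437 2.945
v 1.197 3.412 2.46
v 0.796 3.728 2.412
v 0.581 3.854 3.356
v 1.231 3.344 3.432
v 0.855 3.169 3.735
v 0.454 3.485 3.688
v 1.061 3.767 3.198
v -0.051 2.916 2.468
v 0.599 2.406 2.544
v 0.726 2.775 2.212
v 0.325 3.091 2.165
v -0.181 2.823 2.955
v 0.469 2.313 3.032
v 0.384 2.532 3.488
v -0.017 2.848 3.44
v 0.119 2.493 2.702
f 2 1 5
f 2 5 3
f 3 5 6
f 3 6 4
f 5 1 7
f 5 7 6
f 6 7 8
f 6 8 4
f 7 1 9
f 7 9 8
f 8 9 10
f 8 10 4
f 9 1 11
f 9 11 10
f 10 11 12
f 10 12 4
f 11 1 13
f 11 13 12
f 12 13 14
f 12 14 4
f 13 1 15
f 13 15 14
f 14 15 16
f 14 16 4
f 15 1 17
f 15 17 16
f 16 17 18
f 16 18 4
f 17 1 19
f 17 19 18
f 18 19 20
f 18 20 4
f 19 1 21
f 19 21 20
f 20 21 22
f 20 22 4
f 21 1 23
f 21 23 22
f 22 23 24
f 22 24 4
f 23 1 25
f 23 25 24
f 24 25 26
f 24 26 4
f 25 1 27
f 25 27 26
f 26 27 28
f 26 28 4
f 27 1 29
f 27 29 28
f 28 29 30
f 28 30 4
f 29 1 2
f 29 2 30
f 30 2 3
f 30 3 4
f 31 68 47
f 68 42 71
f 47 71 36
f 68 71 47
f 31 47 43
f 47 36 48
f 43 48 32
f 47 48 43
f 31 43 52
f 43 32 53
f 52 53 38
f 43 53 52
f 31 52 64
f 52 38 67
f 64 67 41
f 52 67 64
f 31 64 68
f 64 41 72
f 68 72 42
f 64 72 68
f 32 48 59
f 48 36 62
f 59 62 40
f 48 62 59
f 36 71 49
f 71 42 70
f 49 70 35
f 71 70 49
f 42 72 69
f 72 41 65
f 69 65 33
f 72 65 69
f 41 67 66
f 67 38 54
f 66 54 37
f 67 54 66
f 38 53 58
f 53 32 55
f 58 55 39
f 53 55 58
f 34 60 46
f 60 40 61
f 46 61 35
f 60 61 46
f 34 46 44
f 46 35 45
f 44 45 33
f 46 45 44
f 34 44 51
f 44 33 50
f 51 50 37
f 44 50 51
f 34 51 56
f 51 37 57
f 56 57 39
f 51 57 56
f 34 56 60
f 56 39 63
f 60 63 40
f 56 63 60
f 35 61 49
f 61 40 62
f 49 62 36
f 61 62 49
f 33 45 69
f 45 35 70
f 69 70 42
f 45 70 69
f 37 50 66
f 50 33 65
f 66 65 41
f 50 65 66
f 39 57 58
f 57 37 54
f 58 54 38
f 57 54 58
f 40 63 59
f 63 39 55
f 59 55 32
f 63 55 59



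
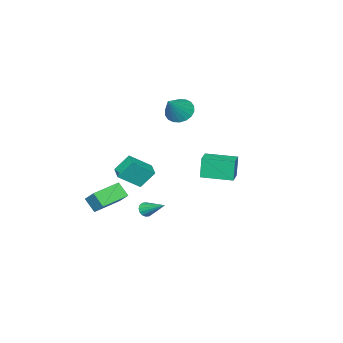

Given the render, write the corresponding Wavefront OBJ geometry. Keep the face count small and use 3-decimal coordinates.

v 3.372 0.043 -0.691
v 2.694 0.642 0.467
v 3.997 0.908 -0.773
v 3.319 1.507 0.386
v 4.581 -0.727 0.414
v 3.903 -0.128 1.573
v 5.206 0.138 0.333
v 4.528 0.737 1.491
v 2.274 -0.269 -4.038
v 2.539 -0.547 -3.616
v 2.306 1.369 -2.982
v 2.756 -0.441 -3.786
v 2.844 -0.29 -4.023
v 2.779 -0.133 -4.265
v 2.58 -0.013 -4.445
v 2.298 0.039 -4.517
v 2.01 0.008 -4.46
v 1.793 -0.098 -4.291
v 1.705 -0.249 -4.053
v 1.77 -0.406 -3.812
v 1.969 -0.526 -3.631
v 2.251 -0.578 -3.559
v 0.062 2.573 -0.483
v -0.183 2.475 1.035
v -0.987 4.369 -0.536
v -1.232 4.271 0.981
v 1.072 3.169 -0.281
v 0.827 3.071 1.236
v 0.023 4.965 -0.335
v -0.222 4.867 1.183
v -4.614 -3.613 1.018
v -3.869 -3.489 0.289
v -3.186 -3.347 2.522
v -4.022 -3.052 0.357
v -4.292 -2.727 0.556
v -4.626 -2.578 0.847
v -4.958 -2.633 1.171
v -5.221 -2.883 1.466
v -5.364 -3.277 1.671
v -5.359 -3.738 1.748
v -5.205 -4.174 1.68
v -4.935 -4.5 1.481
v -4.601 -4.649 1.19
v -4.27 -4.594 0.866
v -4.006 -4.344 0.571
v -3.863 -3.95 0.365
v 2.767 -2.898 -2.896
v 3.098 -1.814 -1.824
v 2.788 -2.064 -3.745
v 3.118 -0.98 -2.673
v 4.702 -3.22 -3.167
v 5.032 -2.136 -2.095
v 4.722 -2.386 -4.016
v 5.053 -1.302 -2.944
f 2 4 1
f 5 2 1
f 1 4 3
f 3 5 1
f 2 8 4
f 6 2 5
f 6 8 2
f 4 8 3
f 7 5 3
f 3 8 7
f 7 6 5
f 8 6 7
f 10 9 12
f 10 12 11
f 12 9 13
f 12 13 11
f 13 9 14
f 13 14 11
f 14 9 15
f 14 15 11
f 15 9 16
f 15 16 11
f 16 9 17
f 16 17 11
f 17 9 18
f 17 18 11
f 18 9 19
f 18 19 11
f 19 9 20
f 19 20 11
f 20 9 21
f 20 21 11
f 21 9 22
f 21 22 11
f 22 9 10
f 22 10 11
f 24 26 23
f 27 24 23
f 23 26 25
f 25 27 23
f 24 30 26
f 28 24 27
f 28 30 24
f 26 30 25
f 29 27 25
f 25 30 29
f 29 28 27
f 30 28 29
f 32 31 34
f 32 34 33
f 34 31 35
f 34 35 33
f 35 31 36
f 35 36 33
f 36 31 37
f 36 37 33
f 37 31 38
f 37 38 33
f 38 31 39
f 38 39 33
f 39 31 40
f 39 40 33
f 40 31 41
f 40 41 33
f 41 31 42
f 41 42 33
f 42 31 43
f 42 43 33
f 43 31 44
f 43 44 33
f 44 31 45
f 44 45 33
f 45 31 46
f 45 46 33
f 46 31 32
f 46 32 33
f 48 50 47
f 51 48 47
f 47 50 49
f 49 51 47
f 48 54 50
f 52 48 51
f 52 54 48
f 50 54 49
f 53 51 49
f 49 54 53
f 53 52 51
f 54 52 53



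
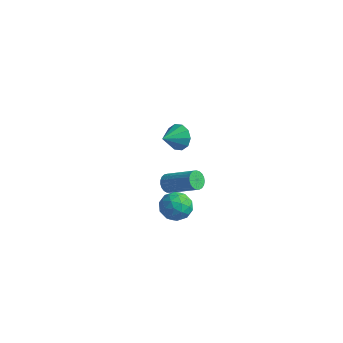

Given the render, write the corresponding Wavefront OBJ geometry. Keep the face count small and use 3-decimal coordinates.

v -1.237 1.632 -3.876
v -0.996 1.909 -4.351
v 0.718 2.185 -3.318
v 0.477 1.908 -2.844
v -1.1 2.099 -4.228
v 0.613 2.375 -3.195
v -1.229 2.208 -4.044
v 0.485 2.484 -3.011
v -1.359 2.218 -3.831
v 0.355 2.494 -2.798
v -1.468 2.126 -3.626
v 0.246 2.402 -2.593
v -1.536 1.949 -3.464
v 0.177 2.225 -2.431
v -1.553 1.717 -3.374
v 0.16 1.993 -2.341
v -1.516 1.47 -3.37
v 0.198 1.747 -2.337
v -1.43 1.252 -3.454
v 0.284 1.528 -2.421
v -1.311 1.099 -3.611
v 0.403 1.375 -2.578
v -1.179 1.038 -3.814
v 0.535 1.314 -2.781
v -1.057 1.08 -4.028
v 0.657 1.356 -2.995
v -0.966 1.217 -4.215
v 0.748 1.494 -3.182
v -0.922 1.426 -4.344
v 0.792 1.703 -3.311
v -0.932 1.671 -4.392
v 0.781 1.947 -3.359
v 1.42 -1.955 -1.114
v 1.999 -1.345 -0.783
v 2.541 -2.735 -1.637
v 3.12 -2.125 -1.306
v 2.65 -2.654 -0.743
v 1.957 -2.172 -0.42
v 2.583 -1.908 -2
v 1.89 -1.426 -1.677
v 2.718 -1.316 -1.331
v 2.759 -1.776 -0.554
v 1.781 -2.304 -1.866
v 1.822 -2.764 -1.089
v 1.611 -1.581 -0.903
v 2.929 -2.499 -1.517
v 2.653 -2.81 -1.186
v 2.993 -2.451 -0.992
v 1.586 -2.068 -0.689
v 1.926 -1.709 -0.495
v 2.309 -2.478 -0.471
v 2.614 -2.371 -1.925
v 2.954 -2.012 -1.731
v 1.547 -1.629 -1.428
v 1.887 -1.27 -1.234
v 2.231 -1.602 -1.949
v 2.374 -1.205 -1.03
v 3.033 -1.664 -1.337
v 2.717 -1.537 -1.745
v 2.31 -1.253 -1.555
v 2.398 -1.476 -0.573
v 3.057 -1.935 -0.88
v 2.781 -2.246 -0.55
v 2.373 -1.962 -0.36
v 2.821 -1.459 -0.895
v 1.483 -2.145 -1.54
v 2.142 -2.604 -1.847
v 2.167 -2.118 -2.06
v 1.759 -1.834 -1.87
v 1.507 -2.416 -1.083
v 2.166 -2.875 -1.39
v 2.23 -2.827 -0.865
v 1.823 -2.543 -0.675
v 1.719 -2.621 -1.525
v 1.73 -1.181 3.301
v 2.205 -1.492 2.751
v 1.59 -2.239 3.779
v 2.481 -1.357 3.13
v 2.47 -1.154 3.575
v 2.177 -0.962 3.914
v 1.713 -0.853 4.019
v 1.255 -0.87 3.85
v 0.979 -1.005 3.471
v 0.989 -1.207 3.027
v 1.283 -1.399 2.687
v 1.747 -1.508 2.582
f 2 1 5
f 2 5 3
f 3 5 6
f 3 6 4
f 5 1 7
f 5 7 6
f 6 7 8
f 6 8 4
f 7 1 9
f 7 9 8
f 8 9 10
f 8 10 4
f 9 1 11
f 9 11 10
f 10 11 12
f 10 12 4
f 11 1 13
f 11 13 12
f 12 13 14
f 12 14 4
f 13 1 15
f 13 15 14
f 14 15 16
f 14 16 4
f 15 1 17
f 15 17 16
f 16 17 18
f 16 18 4
f 17 1 19
f 17 19 18
f 18 19 20
f 18 20 4
f 19 1 21
f 19 21 20
f 20 21 22
f 20 22 4
f 21 1 23
f 21 23 22
f 22 23 24
f 22 24 4
f 23 1 25
f 23 25 24
f 24 25 26
f 24 26 4
f 25 1 27
f 25 27 26
f 26 27 28
f 26 28 4
f 27 1 29
f 27 29 28
f 28 29 30
f 28 30 4
f 29 1 31
f 29 31 30
f 30 31 32
f 30 32 4
f 31 1 2
f 31 2 32
f 32 2 3
f 32 3 4
f 33 70 49
f 70 44 73
f 49 73 38
f 70 73 49
f 33 49 45
f 49 38 50
f 45 50 34
f 49 50 45
f 33 45 54
f 45 34 55
f 54 55 40
f 45 55 54
f 33 54 66
f 54 40 69
f 66 69 43
f 54 69 66
f 33 66 70
f 66 43 74
f 70 74 44
f 66 74 70
f 34 50 61
f 50 38 64
f 61 64 42
f 50 64 61
f 38 73 51
f 73 44 72
f 51 72 37
f 73 72 51
f 44 74 71
f 74 43 67
f 71 67 35
f 74 67 71
f 43 69 68
f 69 40 56
f 68 56 39
f 69 56 68
f 40 55 60
f 55 34 57
f 60 57 41
f 55 57 60
f 36 62 48
f 62 42 63
f 48 63 37
f 62 63 48
f 36 48 46
f 48 37 47
f 46 47 35
f 48 47 46
f 36 46 53
f 46 35 52
f 53 52 39
f 46 52 53
f 36 53 58
f 53 39 59
f 58 59 41
f 53 59 58
f 36 58 62
f 58 41 65
f 62 65 42
f 58 65 62
f 37 63 51
f 63 42 64
f 51 64 38
f 63 64 51
f 35 47 71
f 47 37 72
f 71 72 44
f 47 72 71
f 39 52 68
f 52 35 67
f 68 67 43
f 52 67 68
f 41 59 60
f 59 39 56
f 60 56 40
f 59 56 60
f 42 65 61
f 65 41 57
f 61 57 34
f 65 57 61
f 76 75 78
f 76 78 77
f 78 75 79
f 78 79 77
f 79 75 80
f 79 80 77
f 80 75 81
f 80 81 77
f 81 75 82
f 81 82 77
f 82 75 83
f 82 83 77
f 83 75 84
f 83 84 77
f 84 75 85
f 84 85 77
f 85 75 86
f 85 86 77
f 86 75 76
f 86 76 77



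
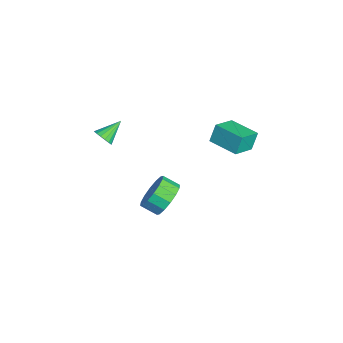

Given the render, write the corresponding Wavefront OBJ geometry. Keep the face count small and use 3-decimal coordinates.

v 1.047 3.641 3.244
v 0.784 3.986 4.2
v 2.269 4.673 3.207
v 2.006 5.018 4.163
v 1.874 2.682 3.817
v 1.611 3.027 4.773
v 3.096 3.714 3.78
v 2.833 4.059 4.736
v -1.484 -2.046 1.637
v -0.95 -1.825 1.757
v -2.056 -1.034 2.323
v -1.021 -1.701 1.514
v -1.199 -1.655 1.299
v -1.441 -1.699 1.161
v -1.694 -1.823 1.133
v -1.898 -1.997 1.22
v -2.007 -2.183 1.402
v -1.997 -2.337 1.638
v -1.869 -2.425 1.874
v -1.652 -2.425 2.056
v -1.397 -2.339 2.142
v -1.162 -2.186 2.111
v -1.001 -2 1.973
v -0.017 1.001 -2.598
v 0.944 0.634 -2.388
v 0.539 -0.147 -1.893
v -0.423 0.219 -2.102
v 0.824 0.961 -1.97
v 0.419 0.18 -1.475
v 0.479 1.299 -1.721
v 0.073 0.517 -1.226
v 0 1.556 -1.707
v -0.405 0.775 -1.212
v -0.483 1.665 -1.931
v -0.889 0.883 -1.436
v -0.841 1.596 -2.334
v -1.247 0.814 -1.839
v -0.979 1.367 -2.807
v -1.384 0.586 -2.312
v -0.859 1.04 -3.225
v -1.264 0.259 -2.73
v -0.513 0.703 -3.474
v -0.919 -0.079 -2.979
v -0.035 0.445 -3.488
v -0.44 -0.336 -2.993
v 0.449 0.337 -3.264
v 0.043 -0.445 -2.769
v 0.807 0.406 -2.861
v 0.401 -0.376 -2.366
f 2 4 1
f 5 2 1
f 1 4 3
f 3 5 1
f 2 8 4
f 6 2 5
f 6 8 2
f 4 8 3
f 7 5 3
f 3 8 7
f 7 6 5
f 8 6 7
f 10 9 12
f 10 12 11
f 12 9 13
f 12 13 11
f 13 9 14
f 13 14 11
f 14 9 15
f 14 15 11
f 15 9 16
f 15 16 11
f 16 9 17
f 16 17 11
f 17 9 18
f 17 18 11
f 18 9 19
f 18 19 11
f 19 9 20
f 19 20 11
f 20 9 21
f 20 21 11
f 21 9 22
f 21 22 11
f 22 9 23
f 22 23 11
f 23 9 10
f 23 10 11
f 25 24 28
f 25 28 26
f 26 28 29
f 26 29 27
f 28 24 30
f 28 30 29
f 29 30 31
f 29 31 27
f 30 24 32
f 30 32 31
f 31 32 33
f 31 33 27
f 32 24 34
f 32 34 33
f 33 34 35
f 33 35 27
f 34 24 36
f 34 36 35
f 35 36 37
f 35 37 27
f 36 24 38
f 36 38 37
f 37 38 39
f 37 39 27
f 38 24 40
f 38 40 39
f 39 40 41
f 39 41 27
f 40 24 42
f 40 42 41
f 41 42 43
f 41 43 27
f 42 24 44
f 42 44 43
f 43 44 45
f 43 45 27
f 44 24 46
f 44 46 45
f 45 46 47
f 45 47 27
f 46 24 48
f 46 48 47
f 47 48 49
f 47 49 27
f 48 24 25
f 48 25 49
f 49 25 26
f 49 26 27



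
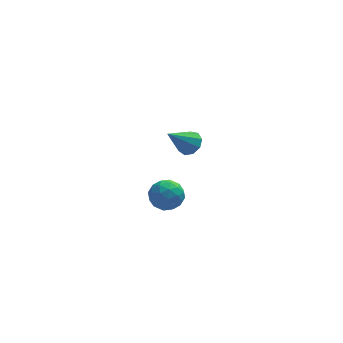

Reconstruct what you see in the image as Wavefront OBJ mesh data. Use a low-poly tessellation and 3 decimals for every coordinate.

v -4.165 -2.245 3.822
v -3.572 -2.031 4.363
v -3.228 -2.709 2.977
v -2.635 -2.495 3.518
v -3.153 -3.12 3.695
v -3.732 -2.833 4.217
v -3.068 -1.907 3.123
v -3.647 -1.62 3.645
v -2.894 -1.822 3.931
v -2.946 -2.572 4.284
v -3.854 -2.168 3.056
v -3.906 -2.918 3.409
v -3.951 -2.097 4.166
v -2.849 -2.643 3.174
v -3.154 -3.01 3.278
v -2.805 -2.884 3.596
v -4.045 -2.569 4.081
v -3.696 -2.443 4.399
v -3.45 -3.083 4.006
v -3.104 -2.297 2.941
v -2.755 -2.171 3.259
v -3.995 -1.856 3.744
v -3.646 -1.73 4.062
v -3.35 -1.657 3.334
v -3.204 -1.849 4.23
v -2.653 -2.121 3.734
v -2.907 -1.776 3.502
v -3.248 -1.607 3.808
v -3.234 -2.289 4.438
v -2.684 -2.562 3.942
v -2.988 -2.929 4.046
v -3.328 -2.761 4.353
v -2.836 -2.167 4.184
v -4.116 -2.178 3.398
v -3.566 -2.451 2.902
v -3.472 -1.979 2.987
v -3.812 -1.811 3.294
v -4.147 -2.619 3.606
v -3.596 -2.891 3.11
v -3.552 -3.133 3.532
v -3.893 -2.964 3.838
v -3.964 -2.573 3.156
v -1.648 3.539 2.297
v -1.231 3.778 2.792
v -2.732 2.981 3.483
v -1.54 4.112 2.666
v -1.9 4.178 2.368
v -2.142 3.944 2.037
v -2.153 3.522 1.828
v -1.928 3.107 1.838
v -1.572 2.894 2.064
v -1.252 2.983 2.399
v -1.117 3.332 2.686
f 1 38 17
f 38 12 41
f 17 41 6
f 38 41 17
f 1 17 13
f 17 6 18
f 13 18 2
f 17 18 13
f 1 13 22
f 13 2 23
f 22 23 8
f 13 23 22
f 1 22 34
f 22 8 37
f 34 37 11
f 22 37 34
f 1 34 38
f 34 11 42
f 38 42 12
f 34 42 38
f 2 18 29
f 18 6 32
f 29 32 10
f 18 32 29
f 6 41 19
f 41 12 40
f 19 40 5
f 41 40 19
f 12 42 39
f 42 11 35
f 39 35 3
f 42 35 39
f 11 37 36
f 37 8 24
f 36 24 7
f 37 24 36
f 8 23 28
f 23 2 25
f 28 25 9
f 23 25 28
f 4 30 16
f 30 10 31
f 16 31 5
f 30 31 16
f 4 16 14
f 16 5 15
f 14 15 3
f 16 15 14
f 4 14 21
f 14 3 20
f 21 20 7
f 14 20 21
f 4 21 26
f 21 7 27
f 26 27 9
f 21 27 26
f 4 26 30
f 26 9 33
f 30 33 10
f 26 33 30
f 5 31 19
f 31 10 32
f 19 32 6
f 31 32 19
f 3 15 39
f 15 5 40
f 39 40 12
f 15 40 39
f 7 20 36
f 20 3 35
f 36 35 11
f 20 35 36
f 9 27 28
f 27 7 24
f 28 24 8
f 27 24 28
f 10 33 29
f 33 9 25
f 29 25 2
f 33 25 29
f 44 43 46
f 44 46 45
f 46 43 47
f 46 47 45
f 47 43 48
f 47 48 45
f 48 43 49
f 48 49 45
f 49 43 50
f 49 50 45
f 50 43 51
f 50 51 45
f 51 43 52
f 51 52 45
f 52 43 53
f 52 53 45
f 53 43 44
f 53 44 45



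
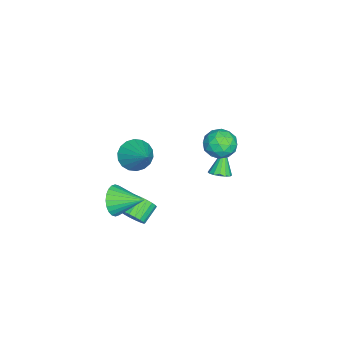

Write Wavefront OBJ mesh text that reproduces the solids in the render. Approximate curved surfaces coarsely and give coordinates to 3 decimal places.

v -2.041 3.072 -2.366
v -1.499 2.837 -2.028
v -2.959 3.128 -0.854
v -1.466 3.187 -2.021
v -1.587 3.507 -2.106
v -1.829 3.71 -2.261
v -2.128 3.741 -2.444
v -2.404 3.594 -2.606
v -2.582 3.306 -2.704
v -2.615 2.956 -2.711
v -2.494 2.637 -2.625
v -2.252 2.434 -2.47
v -1.953 2.402 -2.287
v -1.677 2.549 -2.126
v 1.496 -1.027 -3.963
v 1.773 -1.398 -3.311
v 0.762 -0.984 -2.645
v 0.484 -0.613 -3.297
v 1.921 -1.075 -3.287
v 0.91 -0.661 -2.621
v 1.985 -0.742 -3.398
v 0.973 -0.328 -2.731
v 1.951 -0.466 -3.62
v 0.94 -0.052 -2.954
v 1.828 -0.301 -3.91
v 0.816 0.113 -3.244
v 1.638 -0.28 -4.211
v 0.627 0.134 -3.545
v 1.421 -0.407 -4.463
v 0.409 0.008 -3.796
v 1.218 -0.656 -4.615
v 0.207 -0.242 -3.949
v 1.07 -0.979 -4.639
v 0.059 -0.565 -3.973
v 1.007 -1.312 -4.529
v -0.005 -0.898 -3.862
v 1.04 -1.588 -4.306
v 0.029 -1.174 -3.64
v 1.164 -1.753 -4.016
v 0.152 -1.339 -3.35
v 1.353 -1.774 -3.715
v 0.342 -1.36 -3.049
v 1.571 -1.648 -3.464
v 0.559 -1.233 -2.797
v 0.684 4.394 3.546
v 1.447 4.514 4.163
v 1.393 3.106 2.917
v 2.156 3.226 3.534
v 1.275 2.948 3.886
v 0.837 3.744 4.274
v 2.003 3.876 2.806
v 1.565 4.672 3.194
v 2.262 4.193 3.705
v 1.812 3.62 4.373
v 1.028 4 2.707
v 0.578 3.427 3.375
v 1.003 4.567 3.909
v 1.837 3.053 3.171
v 1.319 2.89 3.377
v 1.768 2.96 3.74
v 0.644 4.115 3.975
v 1.093 4.185 4.338
v 0.992 3.265 4.175
v 1.747 3.435 2.742
v 2.196 3.505 3.105
v 1.072 4.66 3.34
v 1.521 4.73 3.703
v 1.848 4.355 2.905
v 1.931 4.449 4.003
v 2.348 3.692 3.634
v 2.258 4.074 3.206
v 2 4.542 3.434
v 1.666 4.112 4.395
v 2.083 3.355 4.026
v 1.565 3.191 4.233
v 1.308 3.659 4.461
v 2.146 3.923 4.127
v 0.757 4.265 3.054
v 1.174 3.508 2.685
v 1.532 3.961 2.619
v 1.275 4.429 2.847
v 0.492 3.928 3.446
v 0.909 3.171 3.077
v 0.84 3.078 3.646
v 0.582 3.546 3.874
v 0.694 3.697 2.953
v 2.489 -1.683 -1.655
v 2.916 -2.051 -0.805
v 2.691 0.003 -1.025
v 3.235 -2.002 -1.037
v 3.441 -1.905 -1.364
v 3.502 -1.774 -1.734
v 3.408 -1.629 -2.093
v 3.175 -1.492 -2.385
v 2.837 -1.384 -2.566
v 2.446 -1.322 -2.608
v 2.062 -1.314 -2.504
v 1.743 -1.363 -2.272
v 1.537 -1.46 -1.945
v 1.476 -1.591 -1.575
v 1.57 -1.736 -1.216
v 1.803 -1.873 -0.924
v 2.141 -1.981 -0.743
v 2.532 -2.043 -0.701
v -1.164 -1.536 -0.924
v -0.569 -1.313 -1.772
v 0.164 -0.484 0.284
v -0.87 -0.95 -1.757
v -1.23 -0.704 -1.577
v -1.576 -0.622 -1.267
v -1.841 -0.721 -0.889
v -1.971 -0.982 -0.519
v -1.942 -1.352 -0.228
v -1.759 -1.759 -0.075
v -1.457 -2.122 -0.091
v -1.098 -2.368 -0.271
v -0.751 -2.45 -0.58
v -0.487 -2.351 -0.958
v -0.356 -2.09 -1.329
v -0.385 -1.72 -1.619
f 2 1 4
f 2 4 3
f 4 1 5
f 4 5 3
f 5 1 6
f 5 6 3
f 6 1 7
f 6 7 3
f 7 1 8
f 7 8 3
f 8 1 9
f 8 9 3
f 9 1 10
f 9 10 3
f 10 1 11
f 10 11 3
f 11 1 12
f 11 12 3
f 12 1 13
f 12 13 3
f 13 1 14
f 13 14 3
f 14 1 2
f 14 2 3
f 16 15 19
f 16 19 17
f 17 19 20
f 17 20 18
f 19 15 21
f 19 21 20
f 20 21 22
f 20 22 18
f 21 15 23
f 21 23 22
f 22 23 24
f 22 24 18
f 23 15 25
f 23 25 24
f 24 25 26
f 24 26 18
f 25 15 27
f 25 27 26
f 26 27 28
f 26 28 18
f 27 15 29
f 27 29 28
f 28 29 30
f 28 30 18
f 29 15 31
f 29 31 30
f 30 31 32
f 30 32 18
f 31 15 33
f 31 33 32
f 32 33 34
f 32 34 18
f 33 15 35
f 33 35 34
f 34 35 36
f 34 36 18
f 35 15 37
f 35 37 36
f 36 37 38
f 36 38 18
f 37 15 39
f 37 39 38
f 38 39 40
f 38 40 18
f 39 15 41
f 39 41 40
f 40 41 42
f 40 42 18
f 41 15 43
f 41 43 42
f 42 43 44
f 42 44 18
f 43 15 16
f 43 16 44
f 44 16 17
f 44 17 18
f 45 82 61
f 82 56 85
f 61 85 50
f 82 85 61
f 45 61 57
f 61 50 62
f 57 62 46
f 61 62 57
f 45 57 66
f 57 46 67
f 66 67 52
f 57 67 66
f 45 66 78
f 66 52 81
f 78 81 55
f 66 81 78
f 45 78 82
f 78 55 86
f 82 86 56
f 78 86 82
f 46 62 73
f 62 50 76
f 73 76 54
f 62 76 73
f 50 85 63
f 85 56 84
f 63 84 49
f 85 84 63
f 56 86 83
f 86 55 79
f 83 79 47
f 86 79 83
f 55 81 80
f 81 52 68
f 80 68 51
f 81 68 80
f 52 67 72
f 67 46 69
f 72 69 53
f 67 69 72
f 48 74 60
f 74 54 75
f 60 75 49
f 74 75 60
f 48 60 58
f 60 49 59
f 58 59 47
f 60 59 58
f 48 58 65
f 58 47 64
f 65 64 51
f 58 64 65
f 48 65 70
f 65 51 71
f 70 71 53
f 65 71 70
f 48 70 74
f 70 53 77
f 74 77 54
f 70 77 74
f 49 75 63
f 75 54 76
f 63 76 50
f 75 76 63
f 47 59 83
f 59 49 84
f 83 84 56
f 59 84 83
f 51 64 80
f 64 47 79
f 80 79 55
f 64 79 80
f 53 71 72
f 71 51 68
f 72 68 52
f 71 68 72
f 54 77 73
f 77 53 69
f 73 69 46
f 77 69 73
f 88 87 90
f 88 90 89
f 90 87 91
f 90 91 89
f 91 87 92
f 91 92 89
f 92 87 93
f 92 93 89
f 93 87 94
f 93 94 89
f 94 87 95
f 94 95 89
f 95 87 96
f 95 96 89
f 96 87 97
f 96 97 89
f 97 87 98
f 97 98 89
f 98 87 99
f 98 99 89
f 99 87 100
f 99 100 89
f 100 87 101
f 100 101 89
f 101 87 102
f 101 102 89
f 102 87 103
f 102 103 89
f 103 87 104
f 103 104 89
f 104 87 88
f 104 88 89
f 106 105 108
f 106 108 107
f 108 105 109
f 108 109 107
f 109 105 110
f 109 110 107
f 110 105 111
f 110 111 107
f 111 105 112
f 111 112 107
f 112 105 113
f 112 113 107
f 113 105 114
f 113 114 107
f 114 105 115
f 114 115 107
f 115 105 116
f 115 116 107
f 116 105 117
f 116 117 107
f 117 105 118
f 117 118 107
f 118 105 119
f 118 119 107
f 119 105 120
f 119 120 107
f 120 105 106
f 120 106 107



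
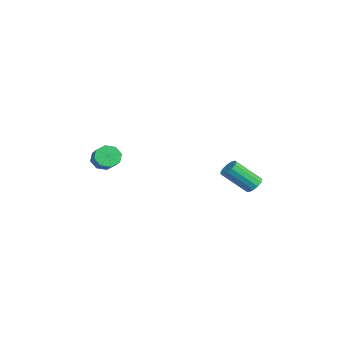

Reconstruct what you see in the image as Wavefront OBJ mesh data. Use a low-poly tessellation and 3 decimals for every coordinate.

v -0.632 4.395 1.526
v -0.053 4.465 1.669
v -0.209 3.096 2.977
v -0.788 3.025 2.834
v -0.227 4.675 1.868
v -0.383 3.306 3.176
v -0.529 4.797 1.959
v -0.685 3.428 3.267
v -0.864 4.79 1.913
v -1.02 3.421 3.221
v -1.125 4.658 1.743
v -1.281 3.289 3.051
v -1.23 4.443 1.505
v -1.386 3.073 2.813
v -1.145 4.212 1.273
v -1.301 2.842 2.581
v -0.897 4.039 1.122
v -1.053 2.669 2.43
v -0.565 3.979 1.099
v -0.721 2.61 2.407
v -0.254 4.051 1.211
v -0.41 2.682 2.519
v -0.064 4.232 1.424
v -0.22 2.863 2.732
v -2.785 -3.287 3.057
v -2.414 -3.179 2.415
v -1.324 -3.085 3.06
v -1.695 -3.193 3.703
v -2.595 -2.687 2.649
v -1.505 -2.593 3.295
v -2.888 -2.547 3.123
v -1.798 -2.453 3.768
v -3.12 -2.84 3.558
v -2.03 -2.746 4.203
v -3.156 -3.395 3.7
v -2.066 -3.301 4.345
v -2.975 -3.887 3.465
v -1.885 -3.793 4.111
v -2.682 -4.027 2.992
v -1.592 -3.933 3.637
v -2.45 -3.734 2.557
v -1.36 -3.64 3.202
f 2 1 5
f 2 5 3
f 3 5 6
f 3 6 4
f 5 1 7
f 5 7 6
f 6 7 8
f 6 8 4
f 7 1 9
f 7 9 8
f 8 9 10
f 8 10 4
f 9 1 11
f 9 11 10
f 10 11 12
f 10 12 4
f 11 1 13
f 11 13 12
f 12 13 14
f 12 14 4
f 13 1 15
f 13 15 14
f 14 15 16
f 14 16 4
f 15 1 17
f 15 17 16
f 16 17 18
f 16 18 4
f 17 1 19
f 17 19 18
f 18 19 20
f 18 20 4
f 19 1 21
f 19 21 20
f 20 21 22
f 20 22 4
f 21 1 23
f 21 23 22
f 22 23 24
f 22 24 4
f 23 1 2
f 23 2 24
f 24 2 3
f 24 3 4
f 26 25 29
f 26 29 27
f 27 29 30
f 27 30 28
f 29 25 31
f 29 31 30
f 30 31 32
f 30 32 28
f 31 25 33
f 31 33 32
f 32 33 34
f 32 34 28
f 33 25 35
f 33 35 34
f 34 35 36
f 34 36 28
f 35 25 37
f 35 37 36
f 36 37 38
f 36 38 28
f 37 25 39
f 37 39 38
f 38 39 40
f 38 40 28
f 39 25 41
f 39 41 40
f 40 41 42
f 40 42 28
f 41 25 26
f 41 26 42
f 42 26 27
f 42 27 28



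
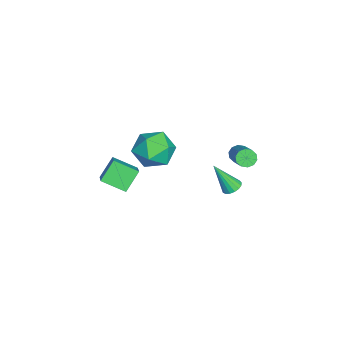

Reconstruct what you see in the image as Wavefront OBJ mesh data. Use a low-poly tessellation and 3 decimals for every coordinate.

v 1.708 3.335 2.241
v 2.016 3.115 1.885
v 3.62 3.585 2.983
v 3.312 3.805 3.339
v 1.979 3.425 1.806
v 3.583 3.894 2.904
v 1.838 3.7 1.894
v 3.443 4.169 2.992
v 1.648 3.836 2.114
v 3.252 4.305 3.212
v 1.48 3.781 2.383
v 3.085 4.25 3.481
v 1.4 3.555 2.597
v 3.004 4.025 3.695
v 1.437 3.246 2.676
v 3.041 3.715 3.774
v 1.577 2.971 2.588
v 3.182 3.44 3.686
v 1.768 2.835 2.368
v 3.372 3.304 3.466
v 1.935 2.89 2.099
v 3.54 3.359 3.197
v 0.286 0.147 1.215
v 1.191 -0.103 1.943
v 0.209 -1.697 0.677
v 1.114 -1.947 1.405
v 0.054 -1.651 1.854
v 0.102 -0.511 2.186
v 1.298 -1.289 0.434
v 1.346 -0.149 0.766
v 1.816 -0.991 1.46
v 1.047 -1.214 2.338
v 0.353 -0.586 0.282
v -0.416 -0.809 1.16
v -0.544 -3.811 -2.242
v -1.307 -3.261 -1.246
v -0.415 -2.534 -2.849
v -1.178 -1.984 -1.853
v 0.678 -3.556 -1.447
v -0.085 -3.006 -0.451
v 0.807 -2.279 -2.054
v 0.044 -1.729 -1.058
v -0.734 2.817 -2.484
v -0.219 3.009 -2.382
v -0.706 1.883 -0.876
v -0.379 3.194 -2.272
v -0.621 3.292 -2.21
v -0.888 3.281 -2.212
v -1.121 3.164 -2.275
v -1.265 2.968 -2.387
v -1.287 2.737 -2.521
v -1.183 2.524 -2.646
v -0.976 2.378 -2.735
v -0.714 2.333 -2.765
v -0.456 2.399 -2.732
v -0.262 2.561 -2.642
v -0.176 2.781 -2.515
f 2 1 5
f 2 5 3
f 3 5 6
f 3 6 4
f 5 1 7
f 5 7 6
f 6 7 8
f 6 8 4
f 7 1 9
f 7 9 8
f 8 9 10
f 8 10 4
f 9 1 11
f 9 11 10
f 10 11 12
f 10 12 4
f 11 1 13
f 11 13 12
f 12 13 14
f 12 14 4
f 13 1 15
f 13 15 14
f 14 15 16
f 14 16 4
f 15 1 17
f 15 17 16
f 16 17 18
f 16 18 4
f 17 1 19
f 17 19 18
f 18 19 20
f 18 20 4
f 19 1 21
f 19 21 20
f 20 21 22
f 20 22 4
f 21 1 2
f 21 2 22
f 22 2 3
f 22 3 4
f 23 34 28
f 23 28 24
f 23 24 30
f 23 30 33
f 23 33 34
f 24 28 32
f 28 34 27
f 34 33 25
f 33 30 29
f 30 24 31
f 26 32 27
f 26 27 25
f 26 25 29
f 26 29 31
f 26 31 32
f 27 32 28
f 25 27 34
f 29 25 33
f 31 29 30
f 32 31 24
f 36 38 35
f 39 36 35
f 35 38 37
f 37 39 35
f 36 42 38
f 40 36 39
f 40 42 36
f 38 42 37
f 41 39 37
f 37 42 41
f 41 40 39
f 42 40 41
f 44 43 46
f 44 46 45
f 46 43 47
f 46 47 45
f 47 43 48
f 47 48 45
f 48 43 49
f 48 49 45
f 49 43 50
f 49 50 45
f 50 43 51
f 50 51 45
f 51 43 52
f 51 52 45
f 52 43 53
f 52 53 45
f 53 43 54
f 53 54 45
f 54 43 55
f 54 55 45
f 55 43 56
f 55 56 45
f 56 43 57
f 56 57 45
f 57 43 44
f 57 44 45



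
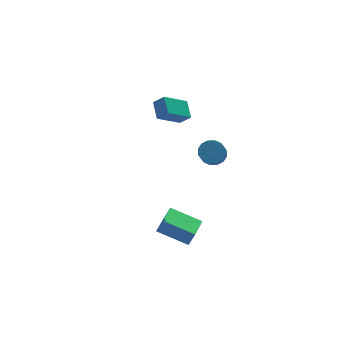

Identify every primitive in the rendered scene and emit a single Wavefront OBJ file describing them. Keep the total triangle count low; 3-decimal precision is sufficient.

v 2.719 -0.755 3.023
v 3.382 -0.633 3.455
v 2.984 -1.203 4.228
v 2.321 -1.325 3.797
v 3.129 -0.32 3.555
v 2.732 -0.891 4.328
v 2.767 -0.124 3.514
v 2.369 -0.695 4.287
v 2.392 -0.097 3.341
v 1.994 -0.668 4.114
v 2.104 -0.246 3.083
v 1.706 -0.817 3.856
v 1.981 -0.531 2.809
v 1.584 -1.102 3.582
v 2.056 -0.877 2.592
v 1.658 -1.447 3.365
v 2.308 -1.189 2.492
v 1.911 -1.76 3.265
v 2.671 -1.385 2.533
v 2.273 -1.956 3.306
v 3.046 -1.412 2.706
v 2.648 -1.983 3.479
v 3.334 -1.263 2.964
v 2.936 -1.834 3.737
v 3.456 -0.978 3.238
v 3.059 -1.549 4.011
v -2.114 -3.436 -0.071
v -1.802 -3.623 0.882
v -1.127 -2.312 -0.174
v -0.814 -2.499 0.778
v -0.726 -4.721 -0.778
v -0.413 -4.908 0.174
v 0.262 -3.597 -0.882
v 0.574 -3.784 0.071
v 1.07 3.416 3.745
v 1.567 2.944 4.402
v 1.332 4.536 4.351
v 1.829 4.064 5.008
v 2.651 3.616 2.692
v 3.148 3.144 3.349
v 2.913 4.736 3.298
v 3.41 4.264 3.955
f 2 1 5
f 2 5 3
f 3 5 6
f 3 6 4
f 5 1 7
f 5 7 6
f 6 7 8
f 6 8 4
f 7 1 9
f 7 9 8
f 8 9 10
f 8 10 4
f 9 1 11
f 9 11 10
f 10 11 12
f 10 12 4
f 11 1 13
f 11 13 12
f 12 13 14
f 12 14 4
f 13 1 15
f 13 15 14
f 14 15 16
f 14 16 4
f 15 1 17
f 15 17 16
f 16 17 18
f 16 18 4
f 17 1 19
f 17 19 18
f 18 19 20
f 18 20 4
f 19 1 21
f 19 21 20
f 20 21 22
f 20 22 4
f 21 1 23
f 21 23 22
f 22 23 24
f 22 24 4
f 23 1 25
f 23 25 24
f 24 25 26
f 24 26 4
f 25 1 2
f 25 2 26
f 26 2 3
f 26 3 4
f 28 30 27
f 31 28 27
f 27 30 29
f 29 31 27
f 28 34 30
f 32 28 31
f 32 34 28
f 30 34 29
f 33 31 29
f 29 34 33
f 33 32 31
f 34 32 33
f 36 38 35
f 39 36 35
f 35 38 37
f 37 39 35
f 36 42 38
f 40 36 39
f 40 42 36
f 38 42 37
f 41 39 37
f 37 42 41
f 41 40 39
f 42 40 41



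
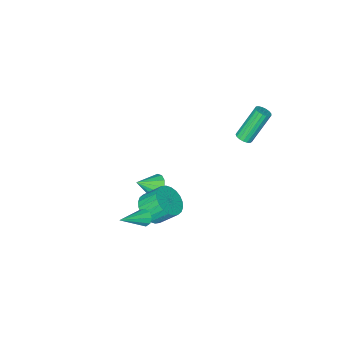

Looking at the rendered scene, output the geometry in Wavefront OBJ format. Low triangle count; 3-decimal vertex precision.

v -0.115 -0.596 -4
v 0.311 -0.748 -4.684
v 0.955 -1.024 -3.24
v 0.403 -0.311 -4.568
v 0.331 0.036 -4.272
v 0.117 0.182 -3.889
v -0.17 0.081 -3.542
v -0.44 -0.235 -3.34
v -0.606 -0.666 -3.348
v -0.617 -1.075 -3.563
v -0.468 -1.332 -3.917
v -0.207 -1.355 -4.297
v 0.084 -1.138 -4.583
v 2.273 1.93 -2.29
v 3.068 1.796 -1.699
v 2.443 2.597 -0.678
v 1.647 2.73 -1.27
v 3.169 2.12 -1.891
v 2.544 2.921 -0.87
v 3.134 2.415 -2.144
v 2.509 3.216 -1.123
v 2.968 2.636 -2.419
v 2.343 3.437 -1.398
v 2.696 2.75 -2.675
v 2.071 3.551 -1.654
v 2.359 2.738 -2.872
v 1.734 3.539 -1.851
v 2.01 2.604 -2.98
v 1.385 3.405 -1.96
v 1.7 2.367 -2.984
v 1.075 3.167 -1.963
v 1.477 2.063 -2.882
v 0.852 2.864 -1.861
v 1.376 1.739 -2.69
v 0.751 2.54 -1.669
v 1.411 1.444 -2.437
v 0.786 2.245 -1.416
v 1.577 1.223 -2.162
v 0.952 2.024 -1.141
v 1.849 1.109 -1.906
v 1.224 1.91 -0.885
v 2.186 1.121 -1.709
v 1.561 1.922 -0.688
v 2.535 1.255 -1.6
v 1.91 2.056 -0.58
v 2.845 1.493 -1.597
v 2.22 2.293 -0.576
v -2.708 3.758 2.36
v -2.287 3.864 2.608
v -3.431 4.108 4.448
v -3.852 4.002 4.2
v -2.364 4.078 2.532
v -3.508 4.321 4.371
v -2.519 4.218 2.417
v -3.664 4.462 4.256
v -2.718 4.253 2.288
v -3.863 4.496 4.127
v -2.915 4.174 2.176
v -4.06 4.418 4.016
v -3.064 4.001 2.107
v -4.209 4.244 3.946
v -3.131 3.771 2.095
v -4.276 4.015 3.934
v -3.102 3.539 2.144
v -4.246 3.783 3.983
v -2.982 3.357 2.243
v -4.127 3.6 4.082
v -2.799 3.267 2.369
v -3.944 3.51 4.208
v -2.595 3.289 2.492
v -3.74 3.533 4.331
v -2.418 3.419 2.586
v -3.562 3.663 4.425
v -2.306 3.627 2.628
v -3.451 3.87 4.467
v 3.089 2.314 -2.197
v 3.294 1.981 -2.598
v 4.731 2.246 -1.303
v 3.358 2.348 -2.687
v 3.296 2.699 -2.547
v 3.137 2.87 -2.242
v 2.956 2.78 -1.917
v 2.838 2.473 -1.722
v 2.837 2.09 -1.75
v 2.954 1.813 -1.986
v 3.135 1.77 -2.321
f 2 1 4
f 2 4 3
f 4 1 5
f 4 5 3
f 5 1 6
f 5 6 3
f 6 1 7
f 6 7 3
f 7 1 8
f 7 8 3
f 8 1 9
f 8 9 3
f 9 1 10
f 9 10 3
f 10 1 11
f 10 11 3
f 11 1 12
f 11 12 3
f 12 1 13
f 12 13 3
f 13 1 2
f 13 2 3
f 15 14 18
f 15 18 16
f 16 18 19
f 16 19 17
f 18 14 20
f 18 20 19
f 19 20 21
f 19 21 17
f 20 14 22
f 20 22 21
f 21 22 23
f 21 23 17
f 22 14 24
f 22 24 23
f 23 24 25
f 23 25 17
f 24 14 26
f 24 26 25
f 25 26 27
f 25 27 17
f 26 14 28
f 26 28 27
f 27 28 29
f 27 29 17
f 28 14 30
f 28 30 29
f 29 30 31
f 29 31 17
f 30 14 32
f 30 32 31
f 31 32 33
f 31 33 17
f 32 14 34
f 32 34 33
f 33 34 35
f 33 35 17
f 34 14 36
f 34 36 35
f 35 36 37
f 35 37 17
f 36 14 38
f 36 38 37
f 37 38 39
f 37 39 17
f 38 14 40
f 38 40 39
f 39 40 41
f 39 41 17
f 40 14 42
f 40 42 41
f 41 42 43
f 41 43 17
f 42 14 44
f 42 44 43
f 43 44 45
f 43 45 17
f 44 14 46
f 44 46 45
f 45 46 47
f 45 47 17
f 46 14 15
f 46 15 47
f 47 15 16
f 47 16 17
f 49 48 52
f 49 52 50
f 50 52 53
f 50 53 51
f 52 48 54
f 52 54 53
f 53 54 55
f 53 55 51
f 54 48 56
f 54 56 55
f 55 56 57
f 55 57 51
f 56 48 58
f 56 58 57
f 57 58 59
f 57 59 51
f 58 48 60
f 58 60 59
f 59 60 61
f 59 61 51
f 60 48 62
f 60 62 61
f 61 62 63
f 61 63 51
f 62 48 64
f 62 64 63
f 63 64 65
f 63 65 51
f 64 48 66
f 64 66 65
f 65 66 67
f 65 67 51
f 66 48 68
f 66 68 67
f 67 68 69
f 67 69 51
f 68 48 70
f 68 70 69
f 69 70 71
f 69 71 51
f 70 48 72
f 70 72 71
f 71 72 73
f 71 73 51
f 72 48 74
f 72 74 73
f 73 74 75
f 73 75 51
f 74 48 49
f 74 49 75
f 75 49 50
f 75 50 51
f 77 76 79
f 77 79 78
f 79 76 80
f 79 80 78
f 80 76 81
f 80 81 78
f 81 76 82
f 81 82 78
f 82 76 83
f 82 83 78
f 83 76 84
f 83 84 78
f 84 76 85
f 84 85 78
f 85 76 86
f 85 86 78
f 86 76 77
f 86 77 78



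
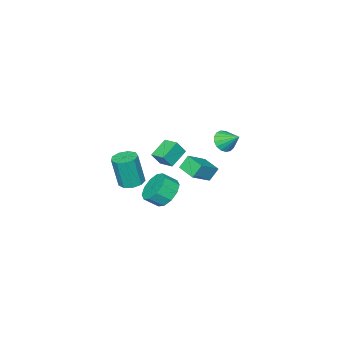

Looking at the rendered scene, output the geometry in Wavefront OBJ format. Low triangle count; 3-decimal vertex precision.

v -3.91 0.816 -0.582
v -3.163 0.724 -0.342
v -4.03 1.884 0.202
v -3.134 0.95 -0.644
v -3.282 1.145 -0.932
v -3.574 1.264 -1.14
v -3.943 1.281 -1.22
v -4.305 1.192 -1.154
v -4.576 1.017 -0.957
v -4.694 0.795 -0.674
v -4.633 0.579 -0.37
v -4.406 0.417 -0.115
v -4.065 0.346 0.033
v -3.689 0.383 0.04
v -3.363 0.52 -0.095
v 1.496 -1.228 -2.57
v 2.186 -1.587 -2.711
v 2.433 -1.911 -0.671
v 1.744 -1.552 -0.53
v 2.265 -1.058 -2.636
v 2.512 -1.381 -0.596
v 1.984 -0.608 -2.531
v 2.232 -0.932 -0.491
v 1.475 -0.449 -2.444
v 1.723 -0.772 -0.404
v 0.976 -0.654 -2.416
v 1.224 -0.977 -0.376
v 0.72 -1.128 -2.46
v 0.968 -1.451 -0.42
v 0.828 -1.649 -2.555
v 1.075 -1.972 -0.516
v 1.248 -1.973 -2.658
v 1.495 -2.296 -0.618
v 1.784 -1.949 -2.719
v 2.032 -2.272 -0.679
v -3.096 -2.553 -2.378
v -2.584 -2.766 -1.51
v -3.068 -1.501 -2.136
v -2.556 -1.714 -1.268
v -1.864 -2.426 -3.072
v -1.352 -2.639 -2.204
v -1.836 -1.374 -2.83
v -1.324 -1.587 -1.962
v 3.366 3.702 -0.273
v 3.734 3.182 -1.044
v 4.362 2.698 -0.418
v 3.994 3.218 0.353
v 4.071 3.697 -0.983
v 4.698 3.213 -0.357
v 4.138 4.214 -0.651
v 4.766 3.729 -0.024
v 3.911 4.535 -0.174
v 4.538 4.051 0.452
v 3.475 4.538 0.264
v 4.103 4.054 0.891
v 2.998 4.222 0.498
v 3.626 3.738 1.124
v 2.662 3.707 0.437
v 3.289 3.223 1.063
v 2.594 3.191 0.104
v 3.222 2.706 0.731
v 2.822 2.869 -0.372
v 3.449 2.385 0.254
v 3.257 2.866 -0.811
v 3.885 2.382 -0.184
v -2.842 0.313 -1.88
v -1.53 0.252 -1.038
v -2.675 1.571 -2.05
v -1.362 1.51 -1.209
v -2.318 0.13 -2.711
v -1.005 0.069 -1.87
v -2.15 1.388 -2.882
v -0.838 1.327 -2.04
f 2 1 4
f 2 4 3
f 4 1 5
f 4 5 3
f 5 1 6
f 5 6 3
f 6 1 7
f 6 7 3
f 7 1 8
f 7 8 3
f 8 1 9
f 8 9 3
f 9 1 10
f 9 10 3
f 10 1 11
f 10 11 3
f 11 1 12
f 11 12 3
f 12 1 13
f 12 13 3
f 13 1 14
f 13 14 3
f 14 1 15
f 14 15 3
f 15 1 2
f 15 2 3
f 17 16 20
f 17 20 18
f 18 20 21
f 18 21 19
f 20 16 22
f 20 22 21
f 21 22 23
f 21 23 19
f 22 16 24
f 22 24 23
f 23 24 25
f 23 25 19
f 24 16 26
f 24 26 25
f 25 26 27
f 25 27 19
f 26 16 28
f 26 28 27
f 27 28 29
f 27 29 19
f 28 16 30
f 28 30 29
f 29 30 31
f 29 31 19
f 30 16 32
f 30 32 31
f 31 32 33
f 31 33 19
f 32 16 34
f 32 34 33
f 33 34 35
f 33 35 19
f 34 16 17
f 34 17 35
f 35 17 18
f 35 18 19
f 37 39 36
f 40 37 36
f 36 39 38
f 38 40 36
f 37 43 39
f 41 37 40
f 41 43 37
f 39 43 38
f 42 40 38
f 38 43 42
f 42 41 40
f 43 41 42
f 45 44 48
f 45 48 46
f 46 48 49
f 46 49 47
f 48 44 50
f 48 50 49
f 49 50 51
f 49 51 47
f 50 44 52
f 50 52 51
f 51 52 53
f 51 53 47
f 52 44 54
f 52 54 53
f 53 54 55
f 53 55 47
f 54 44 56
f 54 56 55
f 55 56 57
f 55 57 47
f 56 44 58
f 56 58 57
f 57 58 59
f 57 59 47
f 58 44 60
f 58 60 59
f 59 60 61
f 59 61 47
f 60 44 62
f 60 62 61
f 61 62 63
f 61 63 47
f 62 44 64
f 62 64 63
f 63 64 65
f 63 65 47
f 64 44 45
f 64 45 65
f 65 45 46
f 65 46 47
f 67 69 66
f 70 67 66
f 66 69 68
f 68 70 66
f 67 73 69
f 71 67 70
f 71 73 67
f 69 73 68
f 72 70 68
f 68 73 72
f 72 71 70
f 73 71 72

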